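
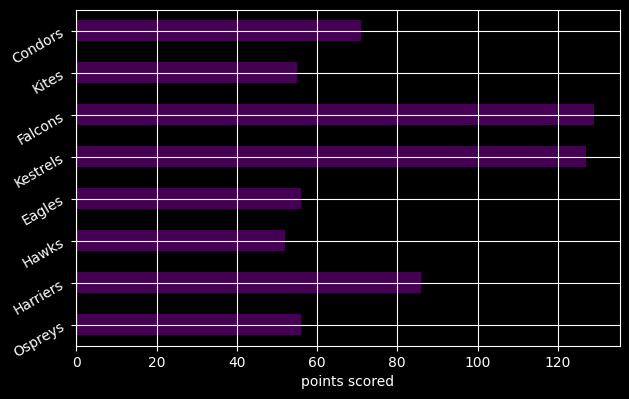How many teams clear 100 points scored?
2

Above 100: Kestrels, Falcons.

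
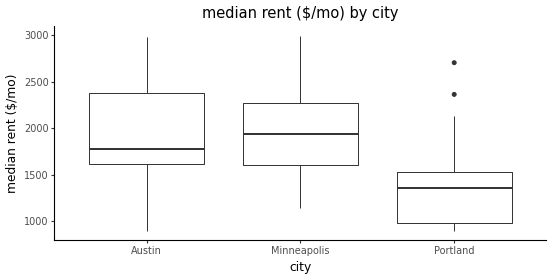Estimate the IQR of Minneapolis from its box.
≈ 650

Q3 ≈ 2250, Q1 ≈ 1600; IQR ≈ 650.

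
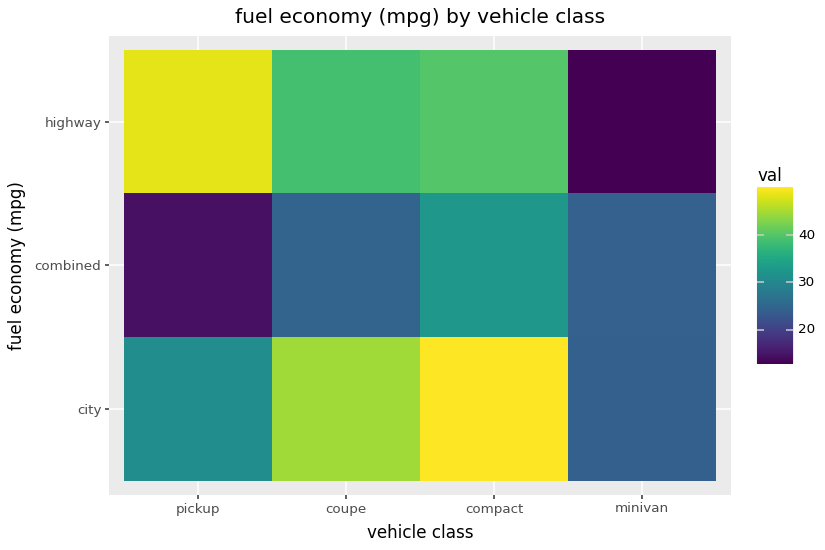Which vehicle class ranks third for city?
pickup

Top 4 for city: compact ≈ 50, coupe ≈ 45, pickup ≈ 30, minivan ≈ 25.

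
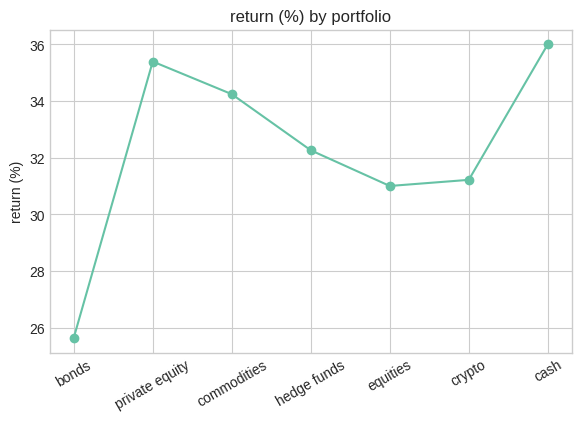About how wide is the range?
≈ 10

Max cash ≈ 36, min bonds ≈ 26; range ≈ 10.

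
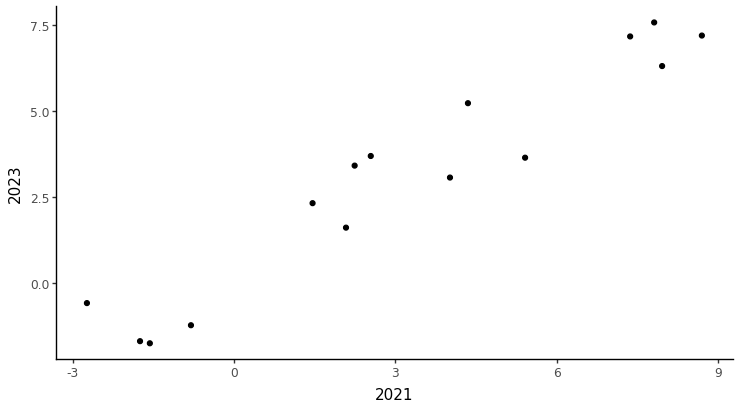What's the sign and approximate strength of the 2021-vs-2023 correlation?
Points are positively correlated; strong (|r| ≈ 1.0).

positive, strong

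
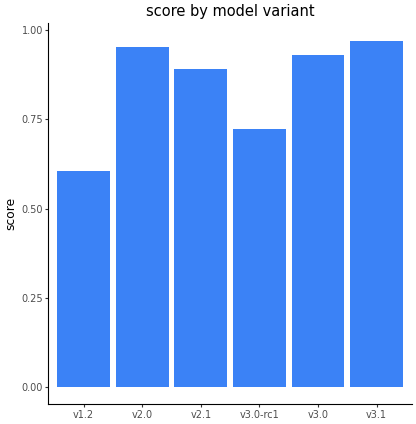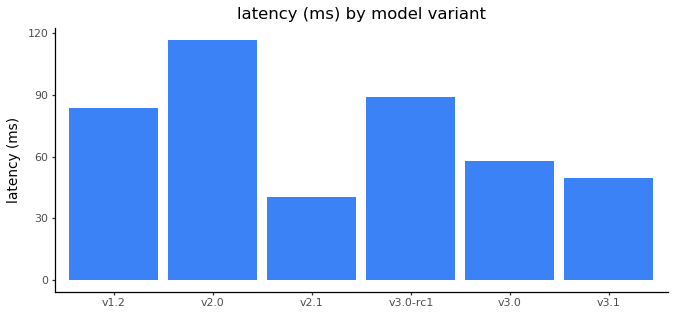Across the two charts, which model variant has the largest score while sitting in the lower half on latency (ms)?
v3.1

Chart 2 median latency (ms) ≈ 80; below-median model variants: v2.1, v3.0, v3.1. Among those, v3.1 has the highest score (≈ 1).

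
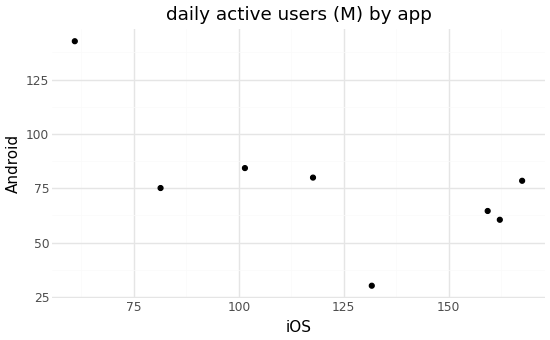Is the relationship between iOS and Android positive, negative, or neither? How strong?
negative, moderate

Points are negatively correlated; moderate (|r| ≈ 0.6).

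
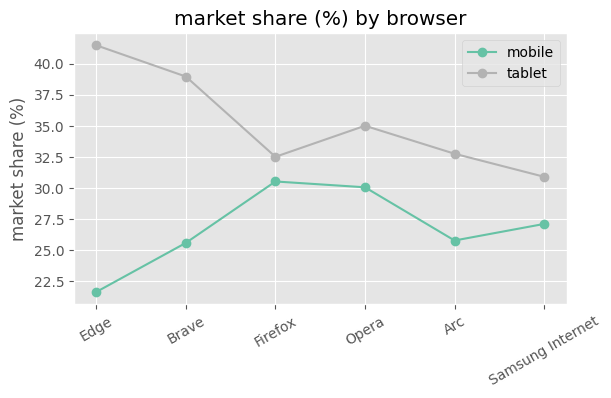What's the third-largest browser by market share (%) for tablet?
Top 4 for tablet: Edge ≈ 42, Brave ≈ 38, Opera ≈ 34, Arc ≈ 32.

Opera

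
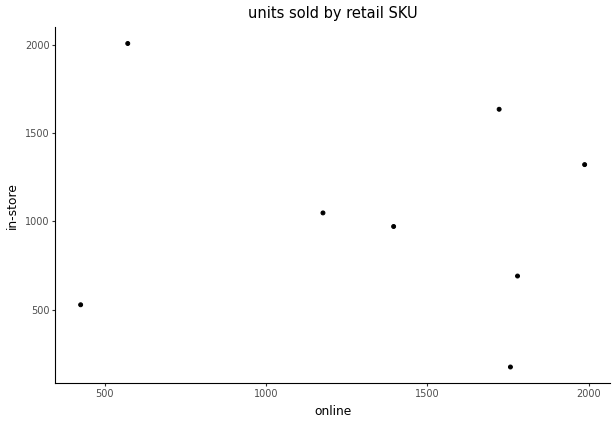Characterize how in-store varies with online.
no clear correlation

Points are roughly uncorrelated; weak (|r| ≈ 0.2).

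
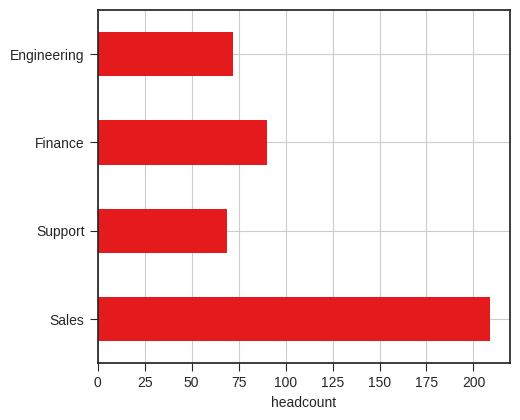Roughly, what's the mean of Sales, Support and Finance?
(200 + 60 + 80) / 3 ≈ 113.

≈ 113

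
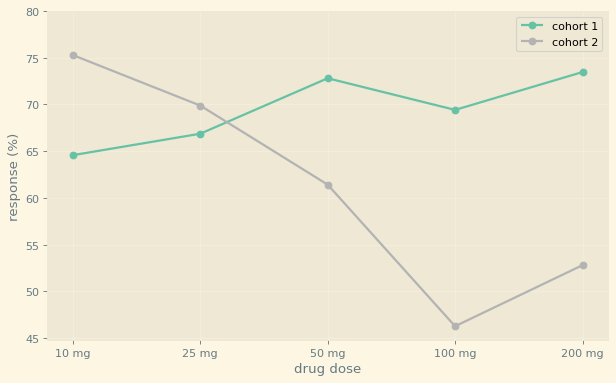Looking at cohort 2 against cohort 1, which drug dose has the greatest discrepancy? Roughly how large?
100 mg: cohort 2 ≈ 45, cohort 1 ≈ 70 → gap ≈ 25. Next-largest (200 mg) is only ≈ 20.

100 mg, ≈ 25 %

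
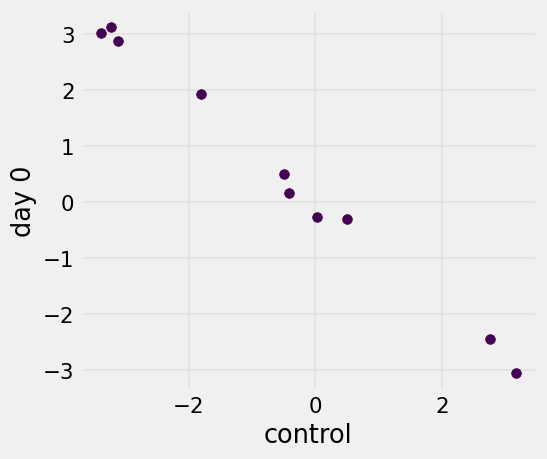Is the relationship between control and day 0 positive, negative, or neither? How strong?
Points are negatively correlated; strong (|r| ≈ 1.0).

negative, strong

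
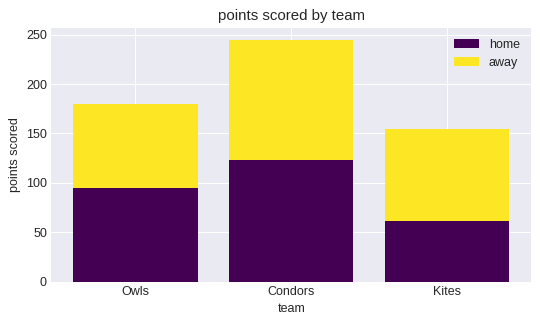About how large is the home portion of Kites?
≈ 50

home top ≈ 50, bottom ≈ 0; segment ≈ 50.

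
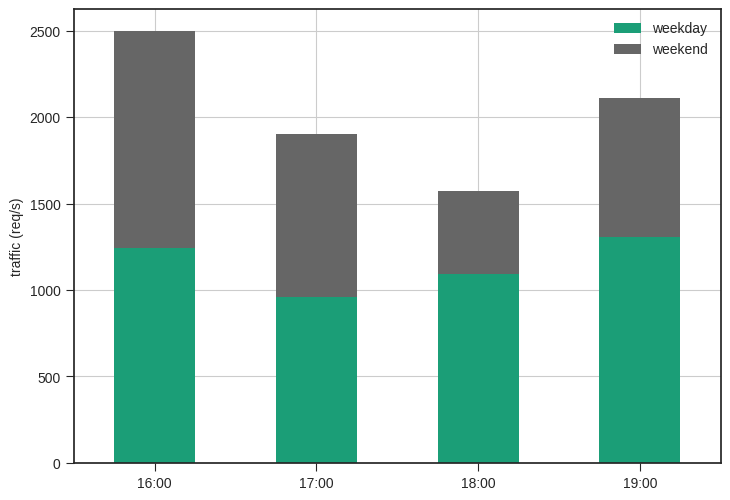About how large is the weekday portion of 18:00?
≈ 1000

weekday top ≈ 1000, bottom ≈ 0; segment ≈ 1000.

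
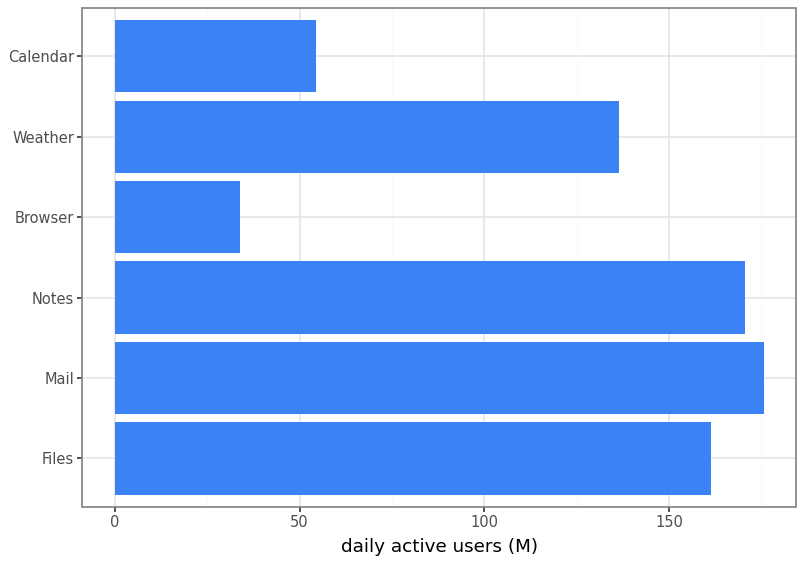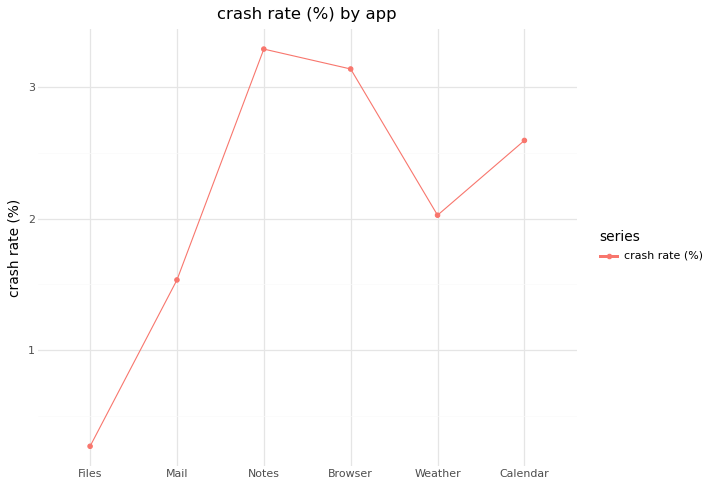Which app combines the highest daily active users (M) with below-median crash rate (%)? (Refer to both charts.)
Mail

Chart 2 median crash rate (%) ≈ 2.5; below-median apps: Files, Mail, Weather. Among those, Mail has the highest daily active users (M) (≈ 180).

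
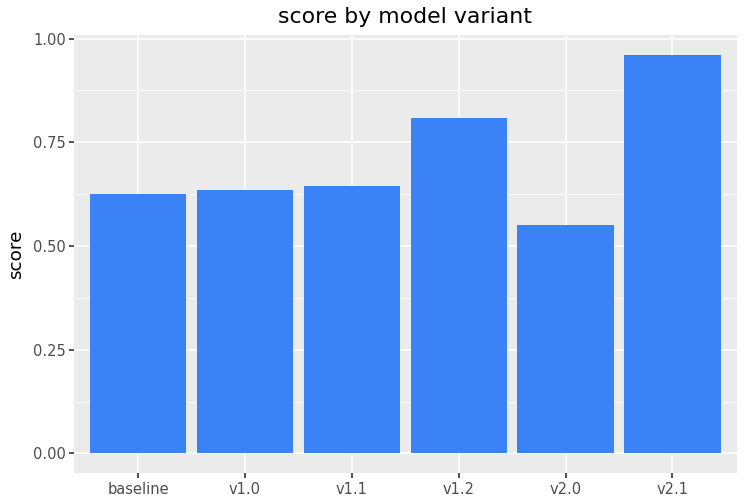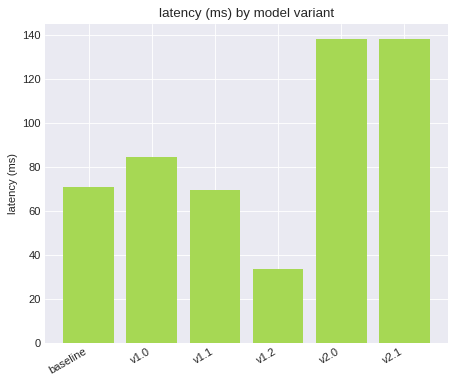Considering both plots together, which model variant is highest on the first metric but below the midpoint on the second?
Chart 2 median latency (ms) ≈ 80; below-median model variants: baseline, v1.1, v1.2. Among those, v1.2 has the highest score (≈ 0.8).

v1.2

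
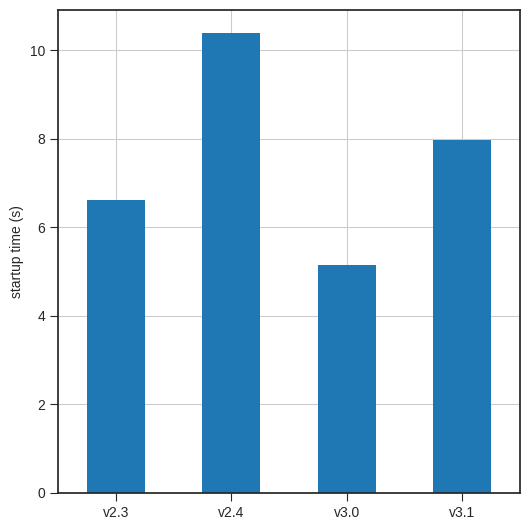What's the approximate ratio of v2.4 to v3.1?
≈ 1.25×

v2.4 ≈ 10, v3.1 ≈ 8; 10/8 ≈ 1.25.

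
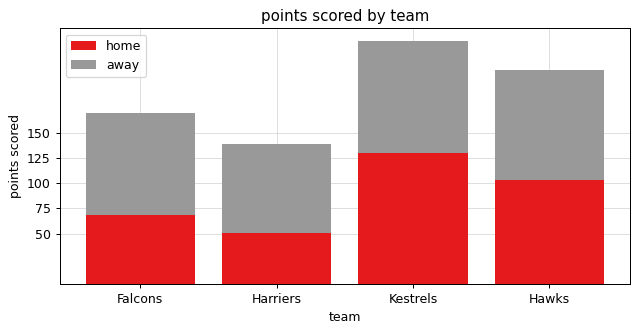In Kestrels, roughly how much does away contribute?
≈ 125

away top ≈ 250, bottom ≈ 125; segment ≈ 125.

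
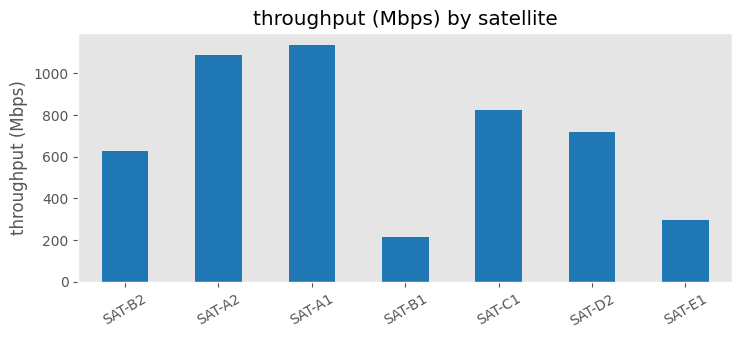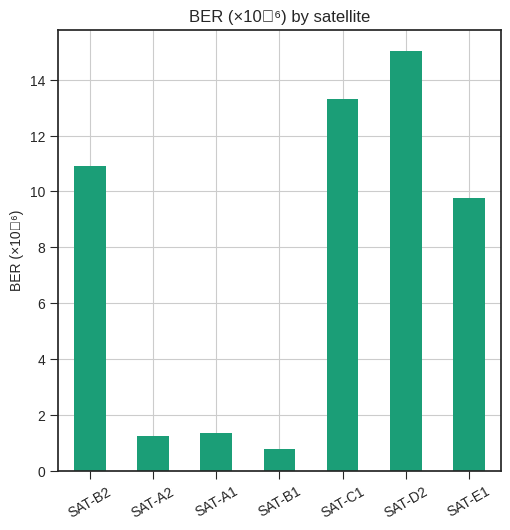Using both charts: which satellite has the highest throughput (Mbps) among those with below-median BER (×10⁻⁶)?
SAT-A1

Chart 2 median BER (×10⁻⁶) ≈ 10; below-median satellites: SAT-A2, SAT-A1, SAT-B1. Among those, SAT-A1 has the highest throughput (Mbps) (≈ 1200).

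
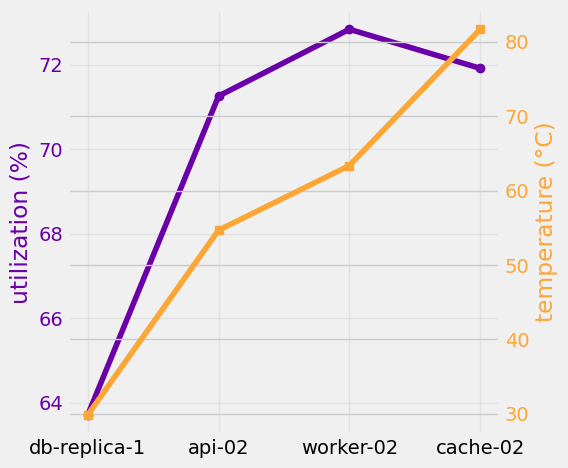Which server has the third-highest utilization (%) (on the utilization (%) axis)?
api-02

Top 4 (on the utilization (%) axis): worker-02 ≈ 73, cache-02 ≈ 72, api-02 ≈ 71, db-replica-1 ≈ 64.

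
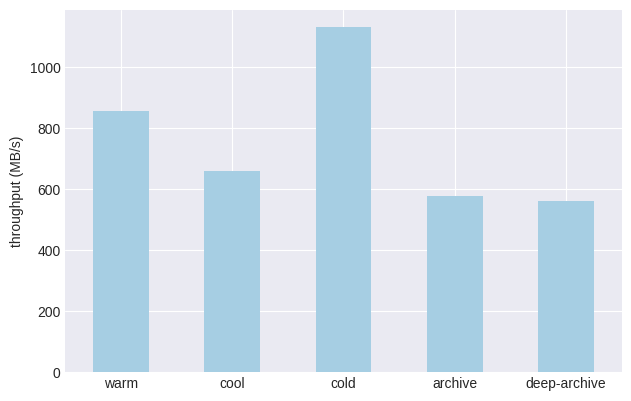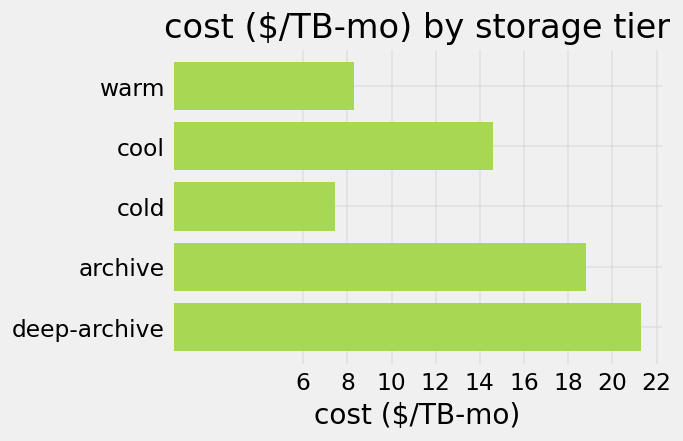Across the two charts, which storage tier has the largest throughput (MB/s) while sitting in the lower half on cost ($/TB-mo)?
cold

Chart 2 median cost ($/TB-mo) ≈ 14; below-median storage tiers: warm, cold. Among those, cold has the highest throughput (MB/s) (≈ 1200).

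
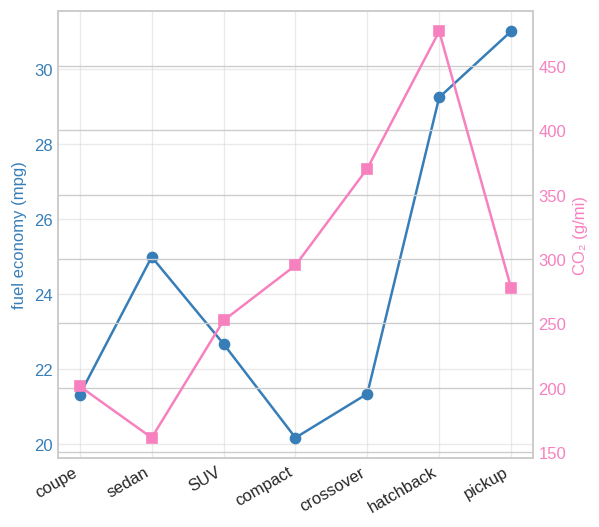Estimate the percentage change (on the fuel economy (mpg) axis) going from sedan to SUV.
sedan ≈ 25, SUV ≈ 23; (23 − 25) / 25 ≈ -8%.

≈ -8%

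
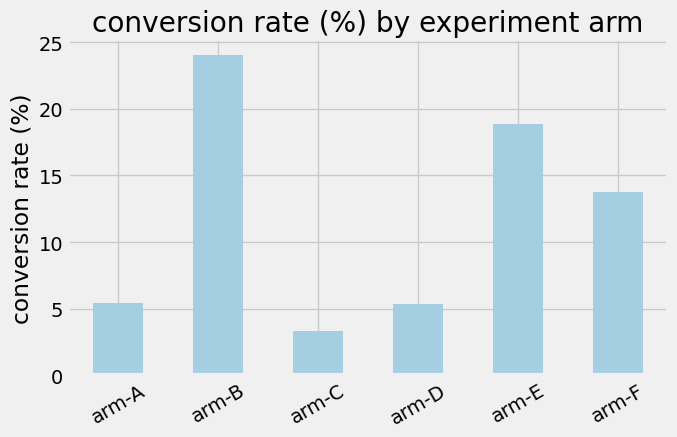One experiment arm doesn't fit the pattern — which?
arm-B ≈ 24; the rest sit between ≈ 4 and ≈ 18.

arm-B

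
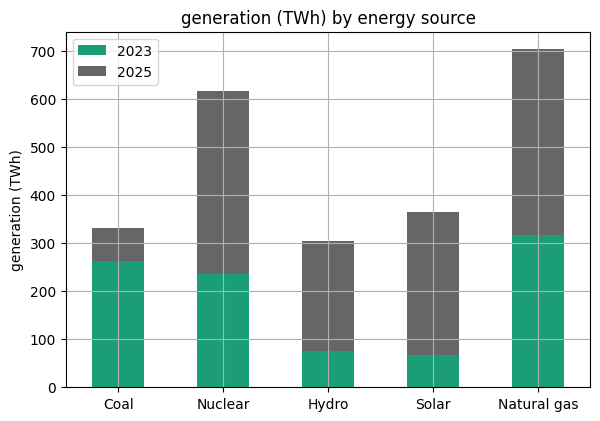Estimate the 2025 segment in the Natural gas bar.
2025 top ≈ 700, bottom ≈ 300; segment ≈ 400.

≈ 400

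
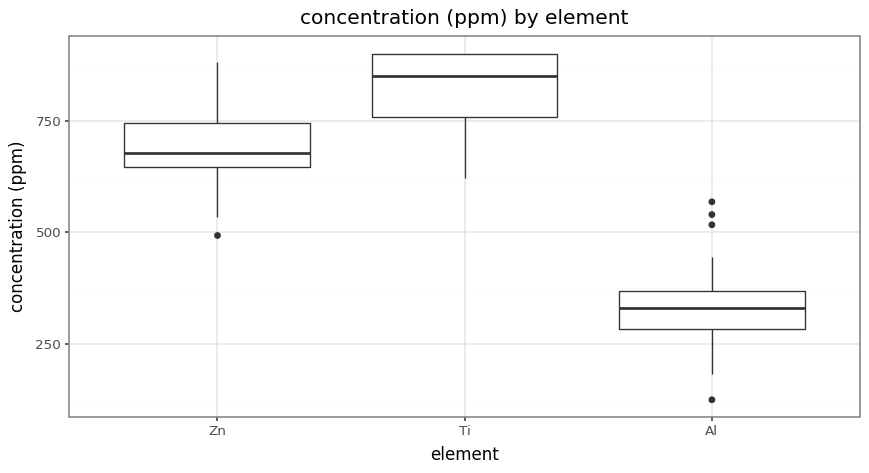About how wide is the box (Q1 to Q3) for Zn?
Q3 ≈ 750, Q1 ≈ 650; IQR ≈ 100.

≈ 100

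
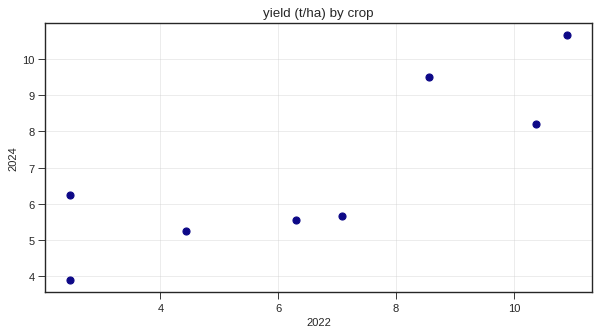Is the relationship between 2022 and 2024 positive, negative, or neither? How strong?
Points are positively correlated; strong (|r| ≈ 0.8).

positive, strong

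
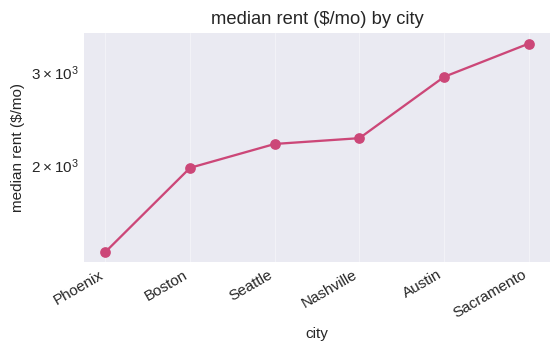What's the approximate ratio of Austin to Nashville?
≈ 1.36×

Austin ≈ 3000, Nashville ≈ 2200; 3000/2200 ≈ 1.36.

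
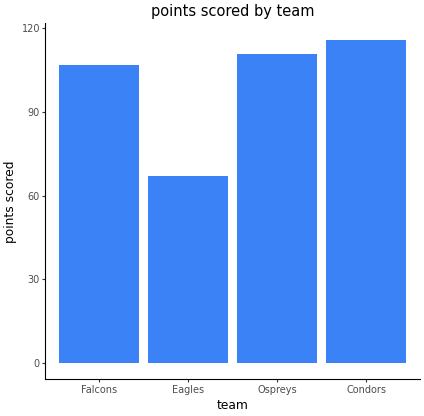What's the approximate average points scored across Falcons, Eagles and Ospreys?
≈ 97

(110 + 70 + 110) / 3 ≈ 97.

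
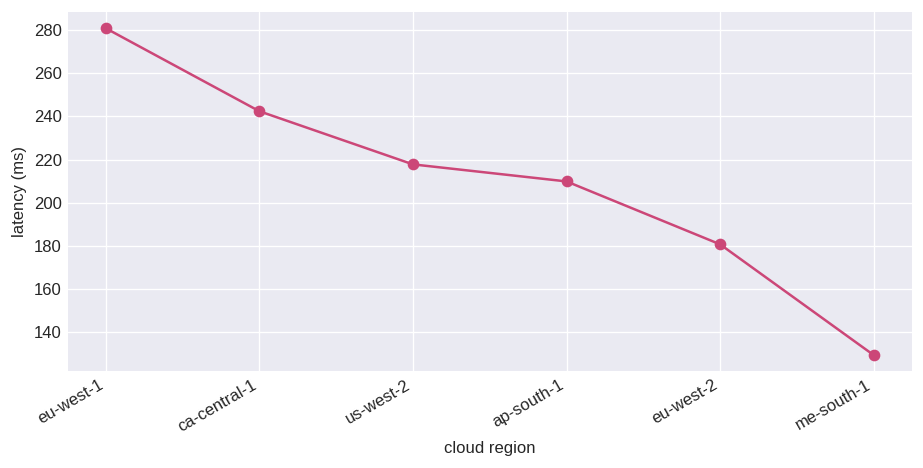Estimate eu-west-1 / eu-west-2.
≈ 1.56×

eu-west-1 ≈ 280, eu-west-2 ≈ 180; 280/180 ≈ 1.56.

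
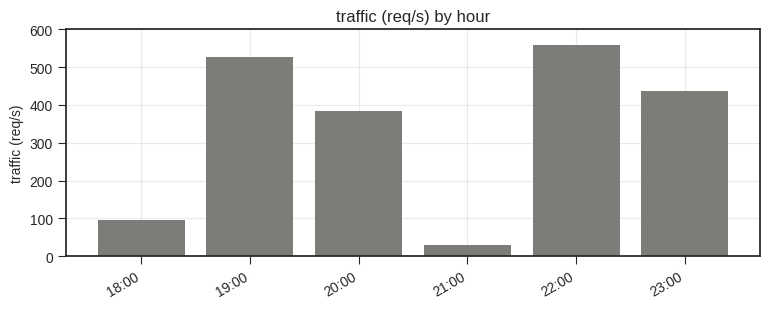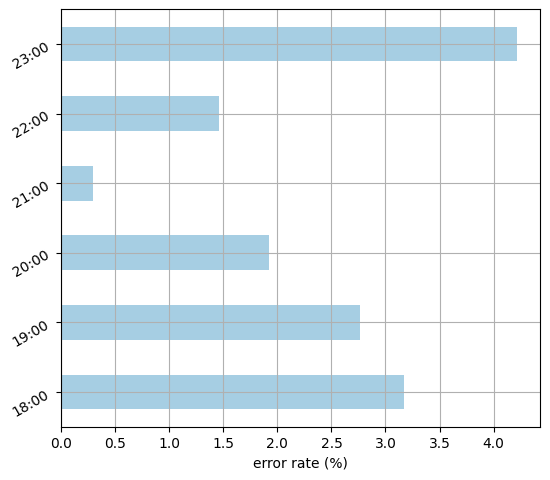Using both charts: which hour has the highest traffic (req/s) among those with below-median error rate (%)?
Chart 2 median error rate (%) ≈ 2.5; below-median hours: 20:00, 21:00, 22:00. Among those, 22:00 has the highest traffic (req/s) (≈ 600).

22:00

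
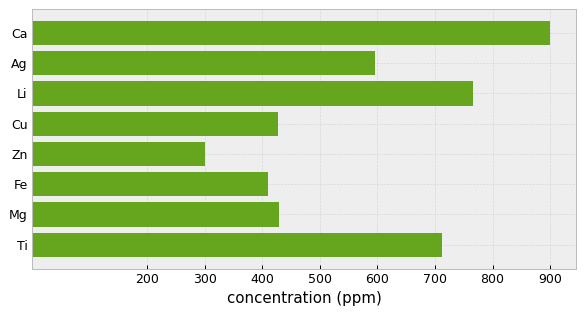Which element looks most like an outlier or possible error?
Ca

Ca ≈ 900; the rest sit between ≈ 300 and ≈ 800.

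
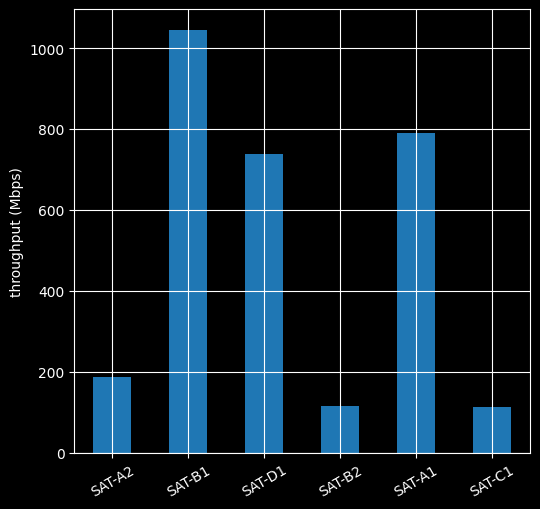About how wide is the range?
≈ 900

Max SAT-B1 ≈ 1000, min SAT-C1 ≈ 100; range ≈ 900.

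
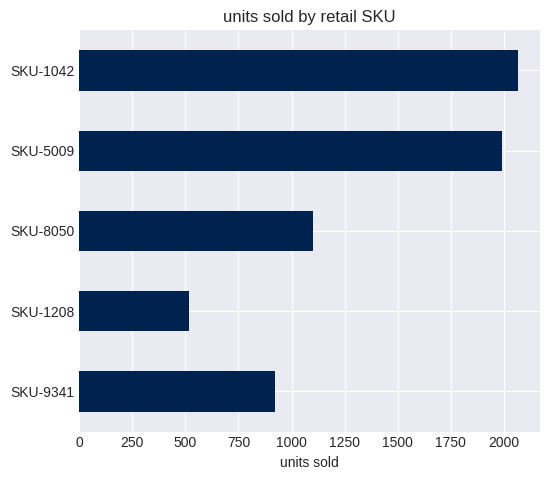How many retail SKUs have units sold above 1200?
Above 1200: SKU-5009, SKU-1042.

2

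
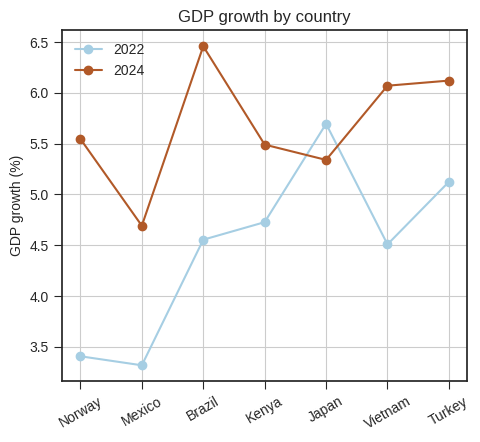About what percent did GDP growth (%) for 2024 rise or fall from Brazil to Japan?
Brazil ≈ 6.5, Japan ≈ 5.5; (5.5 − 6.5) / 6.5 ≈ -15.4%.

≈ -15.4%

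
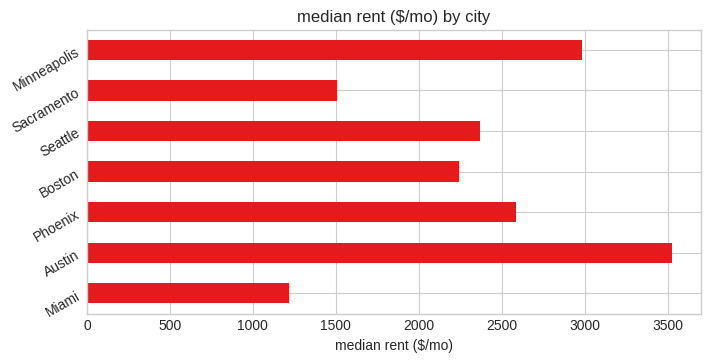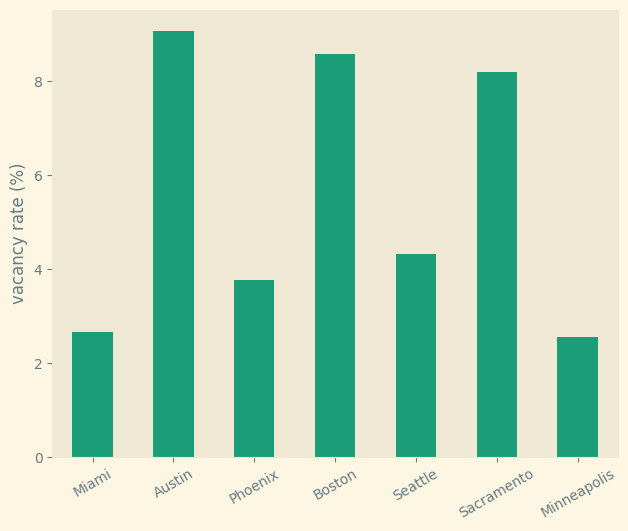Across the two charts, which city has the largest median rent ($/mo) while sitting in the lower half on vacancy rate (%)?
Chart 2 median vacancy rate (%) ≈ 4; below-median cities: Miami, Phoenix, Minneapolis. Among those, Minneapolis has the highest median rent ($/mo) (≈ 3000).

Minneapolis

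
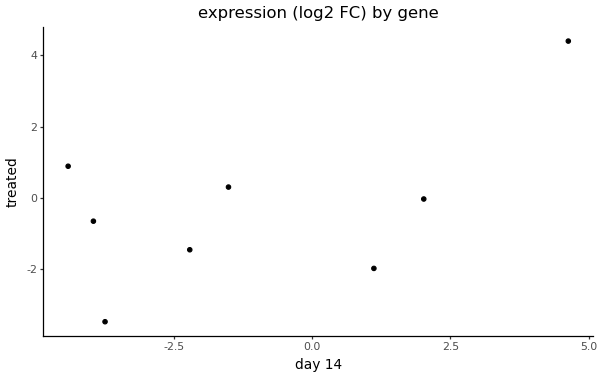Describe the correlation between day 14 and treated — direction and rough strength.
positive, moderate

Points are positively correlated; moderate (|r| ≈ 0.6).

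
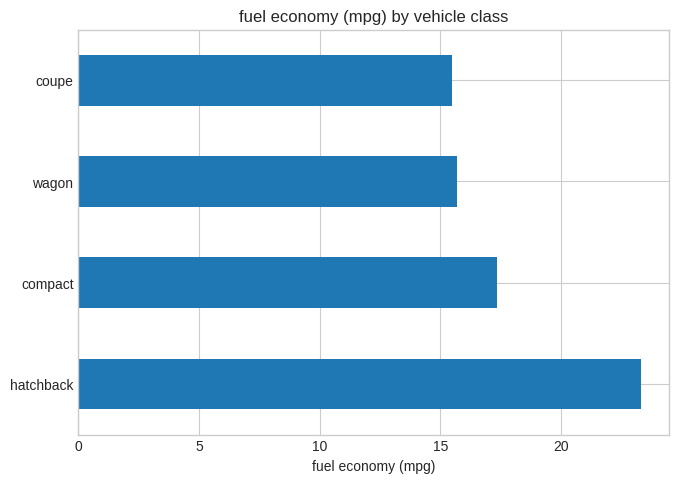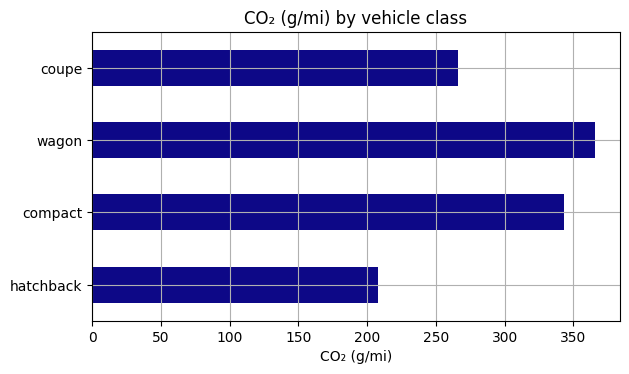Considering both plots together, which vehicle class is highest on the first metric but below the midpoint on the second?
Chart 2 median CO₂ (g/mi) ≈ 300; below-median vehicle classes: hatchback, coupe. Among those, hatchback has the highest fuel economy (mpg) (≈ 25).

hatchback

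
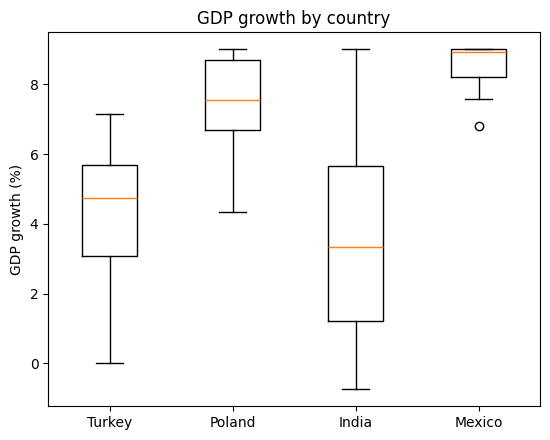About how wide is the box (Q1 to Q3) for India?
≈ 4.5

Q3 ≈ 5.5, Q1 ≈ 1.0; IQR ≈ 4.5.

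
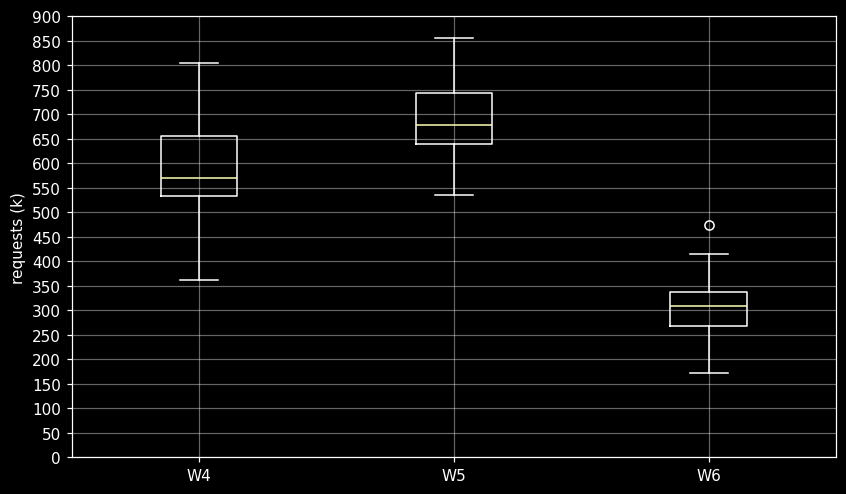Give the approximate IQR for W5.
Q3 ≈ 750, Q1 ≈ 650; IQR ≈ 100.

≈ 100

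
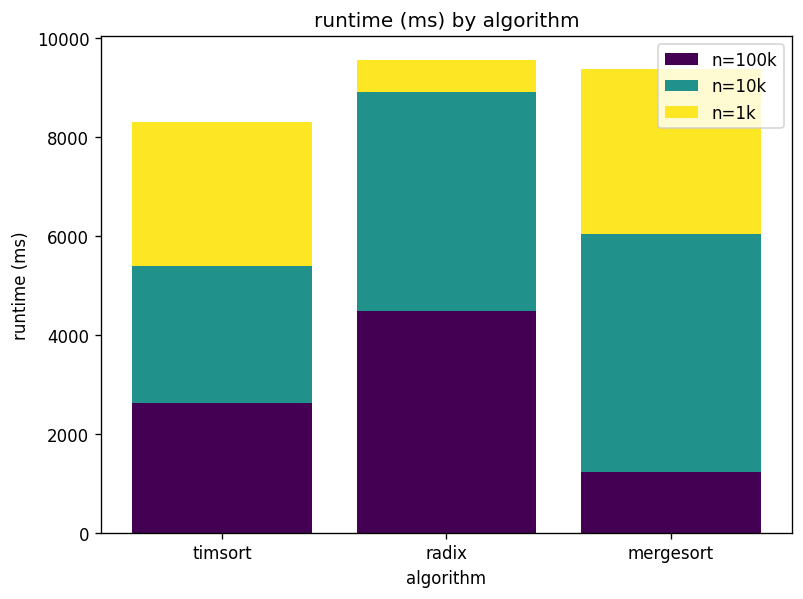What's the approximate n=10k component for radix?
≈ 5000

n=10k top ≈ 9000, bottom ≈ 4000; segment ≈ 5000.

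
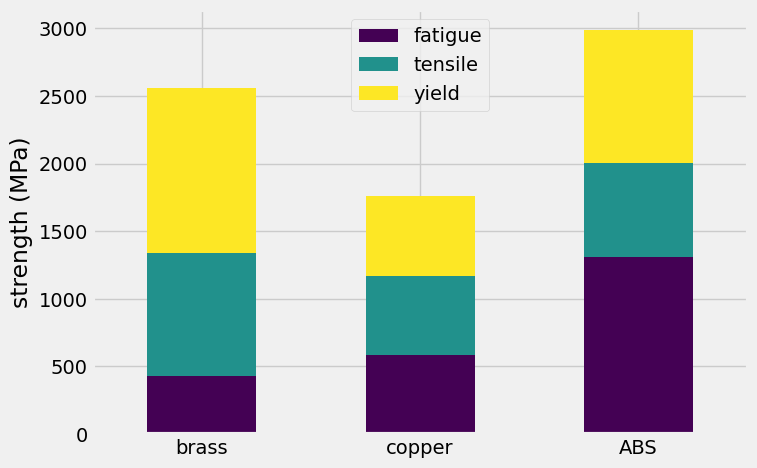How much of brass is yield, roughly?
yield top ≈ 2500, bottom ≈ 1500; segment ≈ 1000.

≈ 1000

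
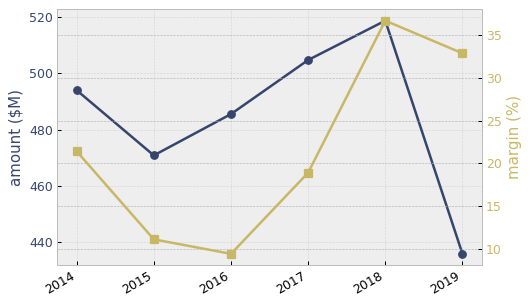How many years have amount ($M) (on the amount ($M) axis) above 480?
Above 480: 2014, 2016, 2017, 2018.

4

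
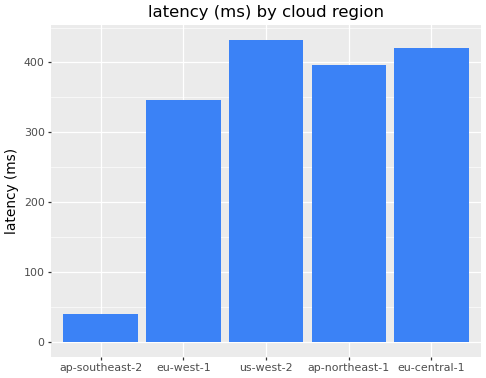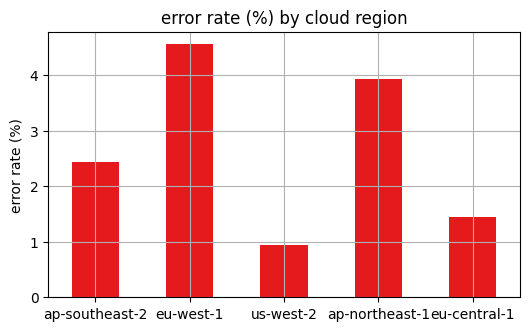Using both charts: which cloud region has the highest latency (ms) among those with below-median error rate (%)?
Chart 2 median error rate (%) ≈ 2.5; below-median cloud regions: us-west-2, eu-central-1. Among those, us-west-2 has the highest latency (ms) (≈ 450).

us-west-2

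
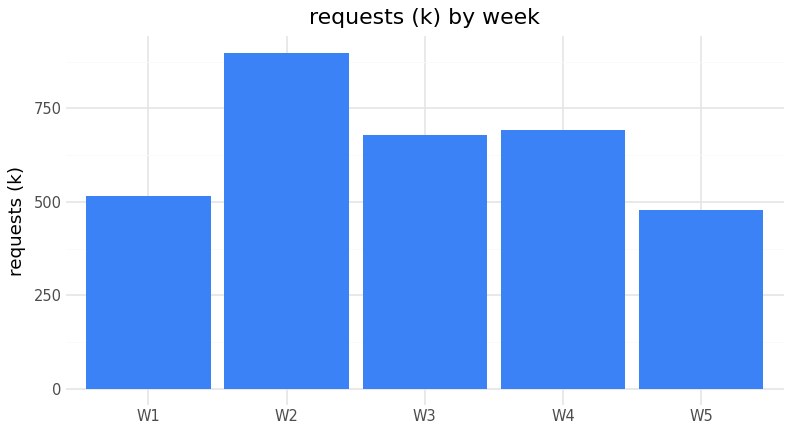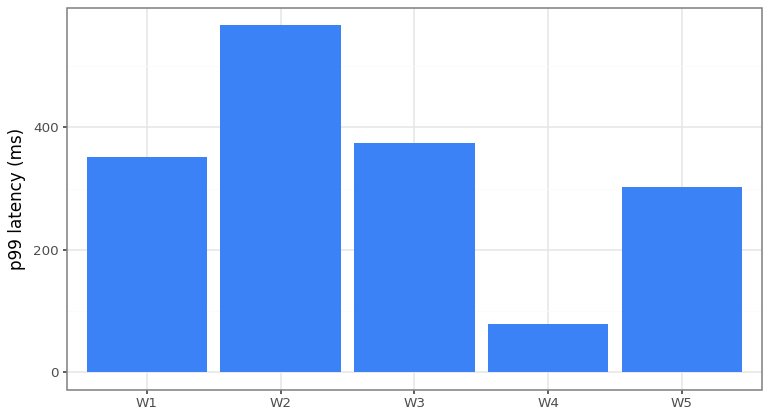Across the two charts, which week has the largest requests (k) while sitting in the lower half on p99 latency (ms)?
W4

Chart 2 median p99 latency (ms) ≈ 400; below-median weeks: W4, W5. Among those, W4 has the highest requests (k) (≈ 700).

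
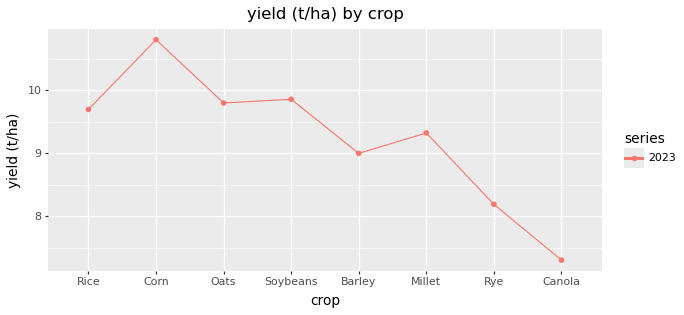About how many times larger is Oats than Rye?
≈ 1.25×

Oats ≈ 10.0, Rye ≈ 8.0; 10.0/8.0 ≈ 1.25.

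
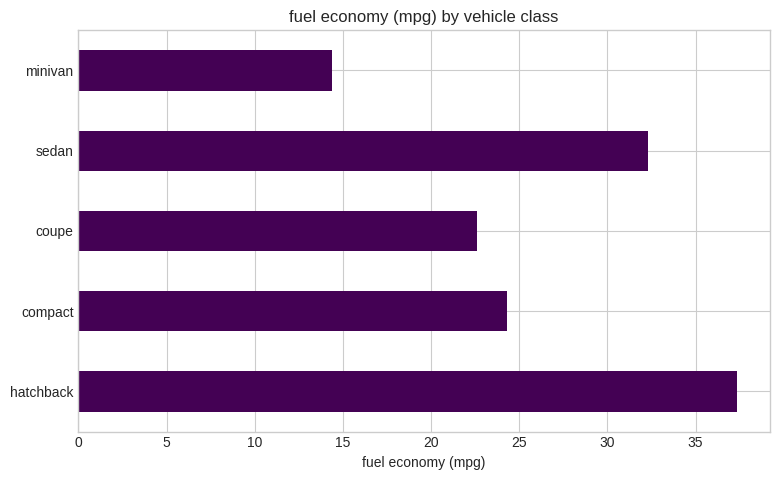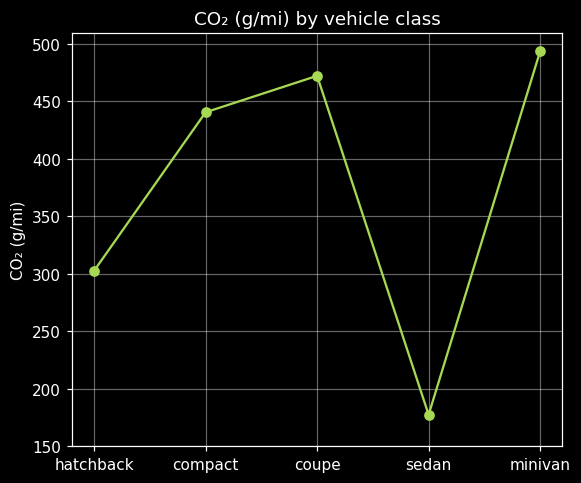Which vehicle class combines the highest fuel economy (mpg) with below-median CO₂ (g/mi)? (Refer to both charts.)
Chart 2 median CO₂ (g/mi) ≈ 450; below-median vehicle classes: hatchback, sedan. Among those, hatchback has the highest fuel economy (mpg) (≈ 35).

hatchback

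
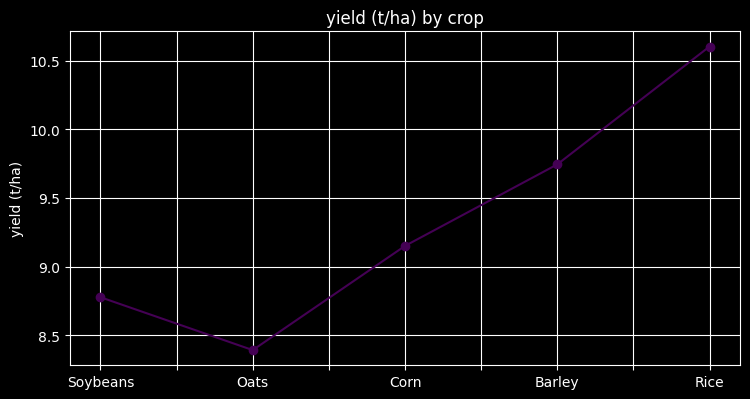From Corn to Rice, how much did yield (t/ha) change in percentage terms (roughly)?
≈ +15.2%

Corn ≈ 9.2, Rice ≈ 10.6; (10.6 − 9.2) / 9.2 ≈ +15.2%.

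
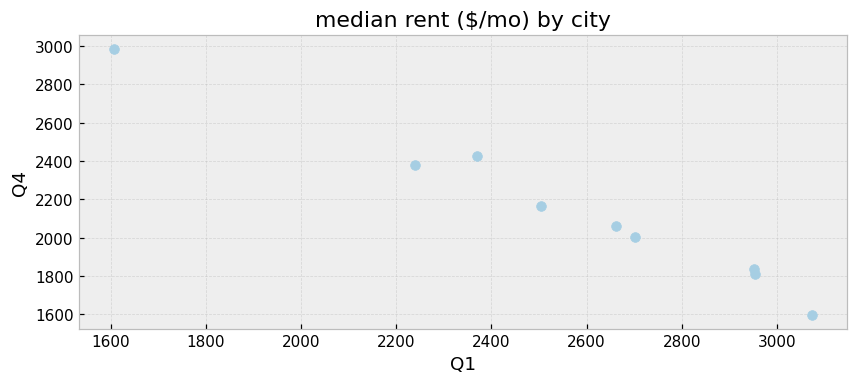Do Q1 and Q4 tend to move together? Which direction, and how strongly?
negative, strong

Points are negatively correlated; strong (|r| ≈ 1.0).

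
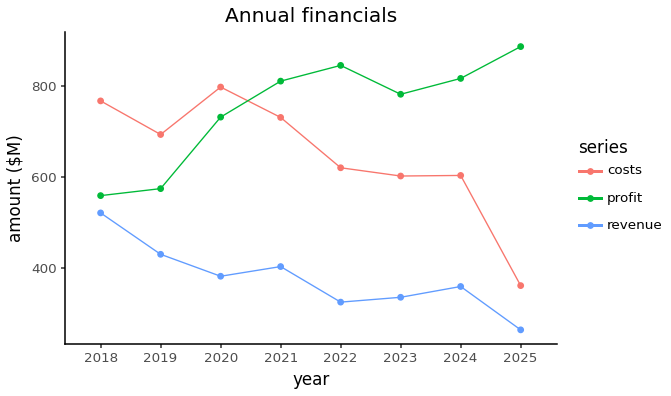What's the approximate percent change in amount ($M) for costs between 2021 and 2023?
2021 ≈ 700, 2023 ≈ 600; (600 − 700) / 700 ≈ -14.3%.

≈ -14.3%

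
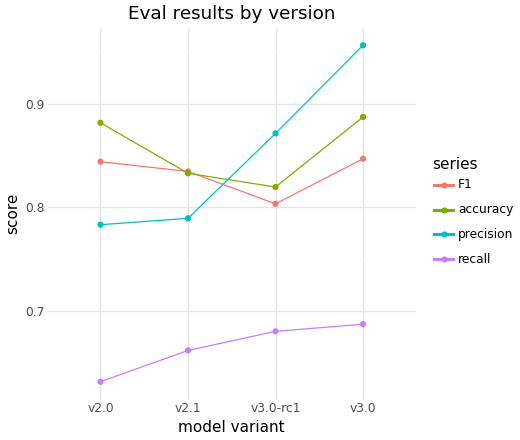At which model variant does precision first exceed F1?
v2.1: precision ≈ 0.80 vs F1 ≈ 0.85 (not yet); v3.0-rc1: precision ≈ 0.85 vs F1 ≈ 0.80 (first crossover).

v3.0-rc1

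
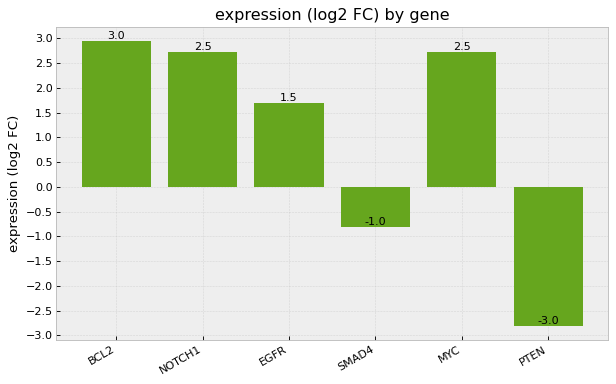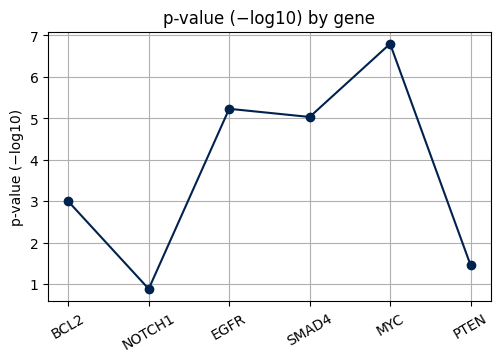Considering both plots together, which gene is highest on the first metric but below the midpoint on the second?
BCL2

Chart 2 median p-value (−log10) ≈ 4; below-median genes: BCL2, NOTCH1, PTEN. Among those, BCL2 has the highest expression (log2 FC) (≈ 3).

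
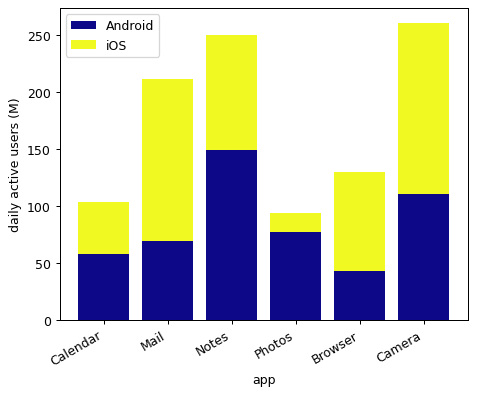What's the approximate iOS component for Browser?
≈ 75

iOS top ≈ 125, bottom ≈ 50; segment ≈ 75.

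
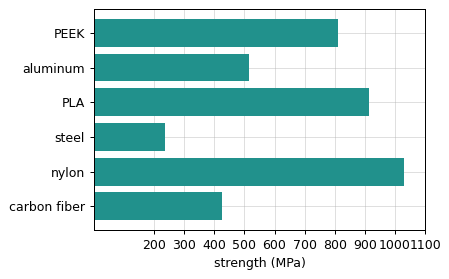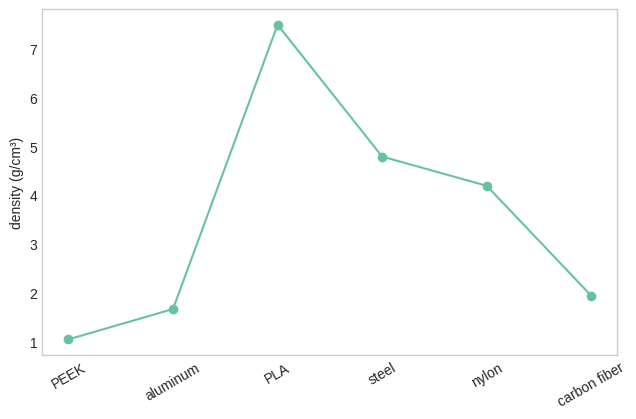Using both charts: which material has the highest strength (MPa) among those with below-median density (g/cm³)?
Chart 2 median density (g/cm³) ≈ 3; below-median materials: PEEK, aluminum, carbon fiber. Among those, PEEK has the highest strength (MPa) (≈ 800).

PEEK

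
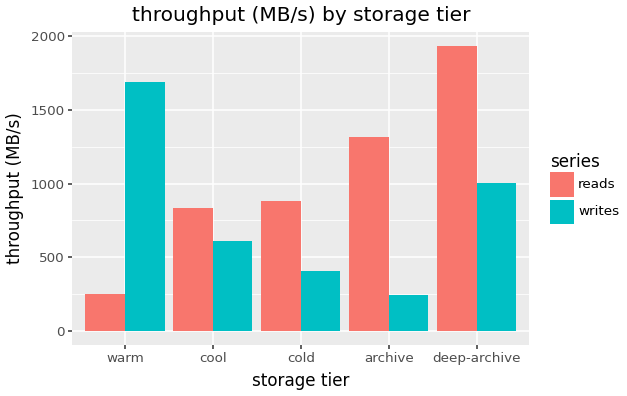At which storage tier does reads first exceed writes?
warm: reads ≈ 200 vs writes ≈ 1600 (not yet); cool: reads ≈ 800 vs writes ≈ 600 (first crossover).

cool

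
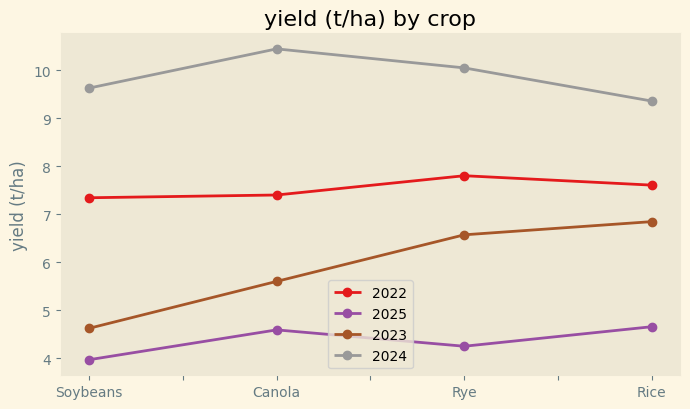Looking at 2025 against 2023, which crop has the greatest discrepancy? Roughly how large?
Rye, ≈ 3 t/ha

Rye: 2025 ≈ 4, 2023 ≈ 7 → gap ≈ 3. Next-largest (Rice) is only ≈ 2.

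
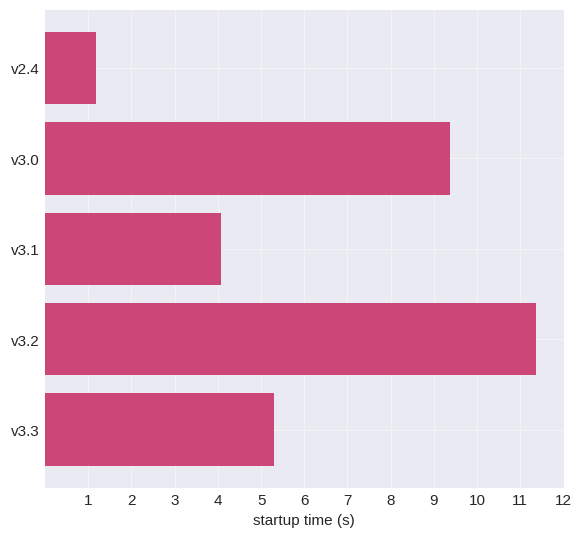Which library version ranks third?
v3.3

Top 4: v3.2 ≈ 11, v3.0 ≈ 9, v3.3 ≈ 5, v3.1 ≈ 4.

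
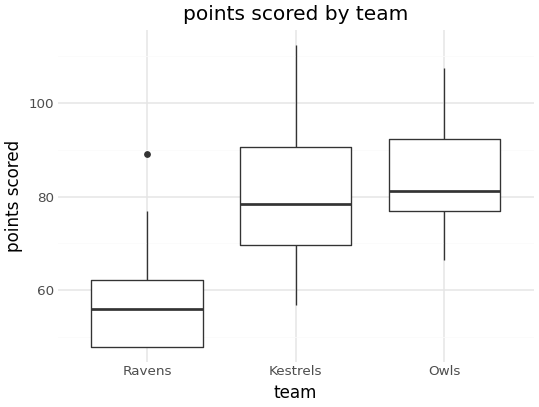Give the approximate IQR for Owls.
≈ 15

Q3 ≈ 90, Q1 ≈ 75; IQR ≈ 15.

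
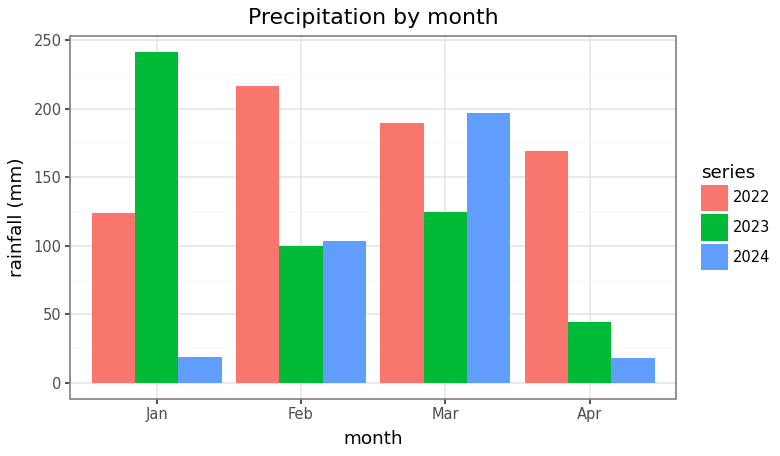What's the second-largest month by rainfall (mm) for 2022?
Mar

Top 3 for 2022: Feb ≈ 225, Mar ≈ 200, Apr ≈ 175.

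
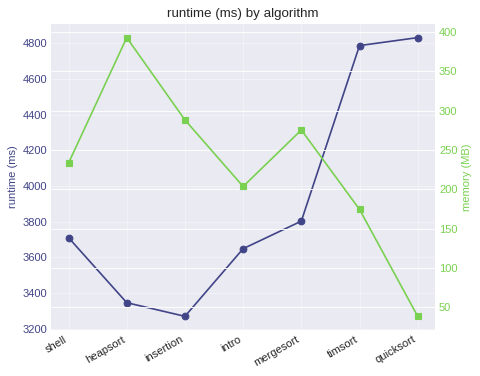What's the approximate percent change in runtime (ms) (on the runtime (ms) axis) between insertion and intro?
insertion ≈ 3200, intro ≈ 3600; (3600 − 3200) / 3200 ≈ +12.5%.

≈ +12.5%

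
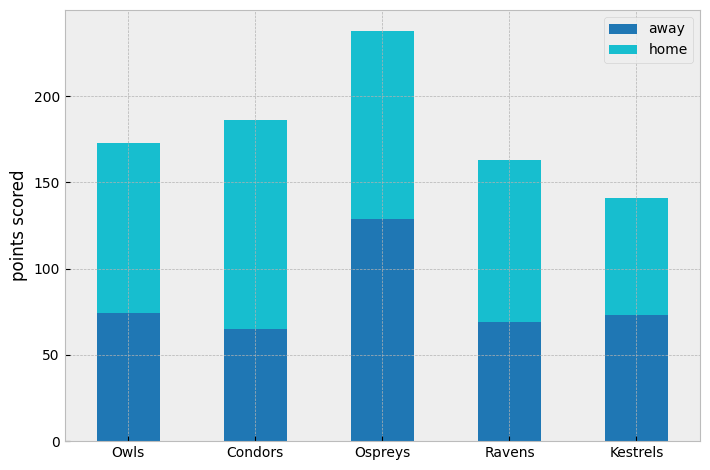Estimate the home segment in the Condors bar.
≈ 120

home top ≈ 180, bottom ≈ 60; segment ≈ 120.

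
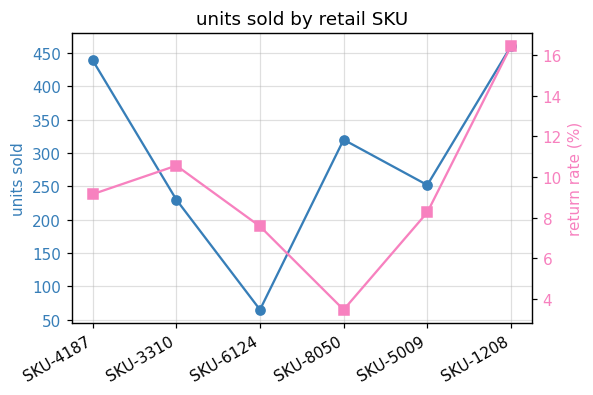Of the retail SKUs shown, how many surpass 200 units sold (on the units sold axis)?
Above 200: SKU-4187, SKU-3310, SKU-8050, SKU-5009, SKU-1208.

5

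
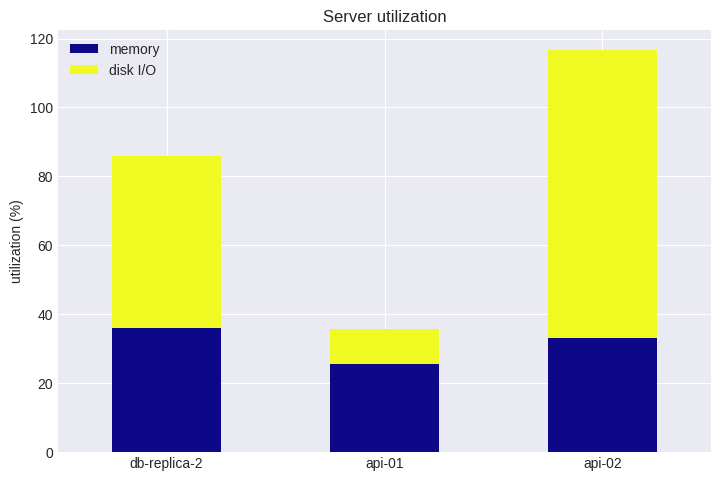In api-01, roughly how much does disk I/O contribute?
disk I/O top ≈ 40, bottom ≈ 30; segment ≈ 10.

≈ 10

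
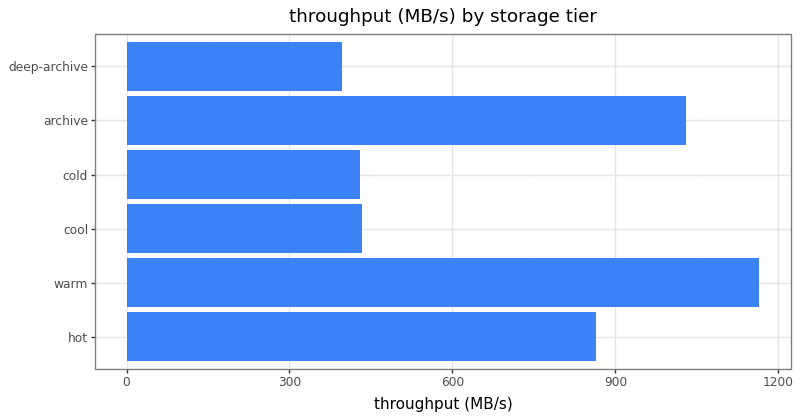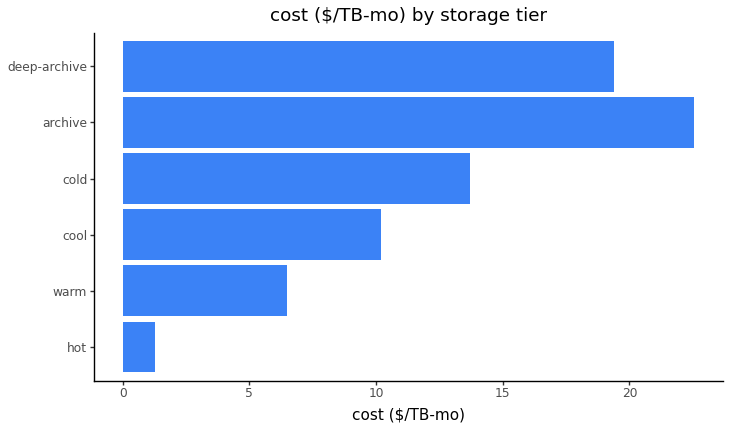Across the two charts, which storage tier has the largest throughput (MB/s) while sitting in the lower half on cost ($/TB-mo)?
warm

Chart 2 median cost ($/TB-mo) ≈ 10; below-median storage tiers: hot, warm, cool. Among those, warm has the highest throughput (MB/s) (≈ 1200).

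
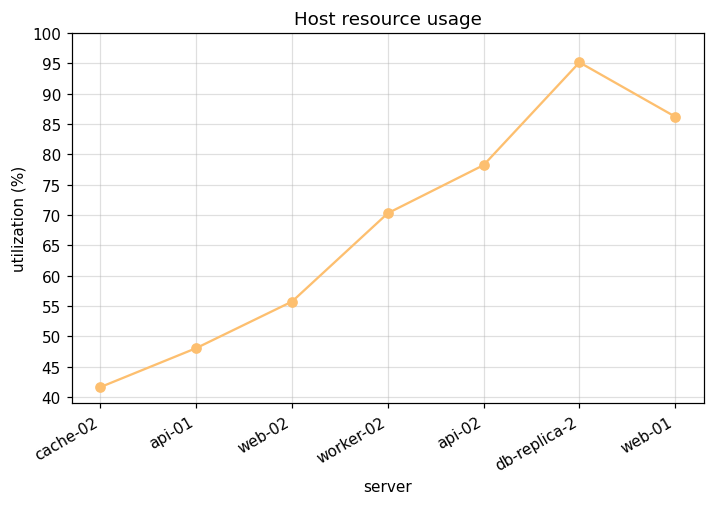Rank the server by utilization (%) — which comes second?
Top 3: db-replica-2 ≈ 95, web-01 ≈ 85, api-02 ≈ 80.

web-01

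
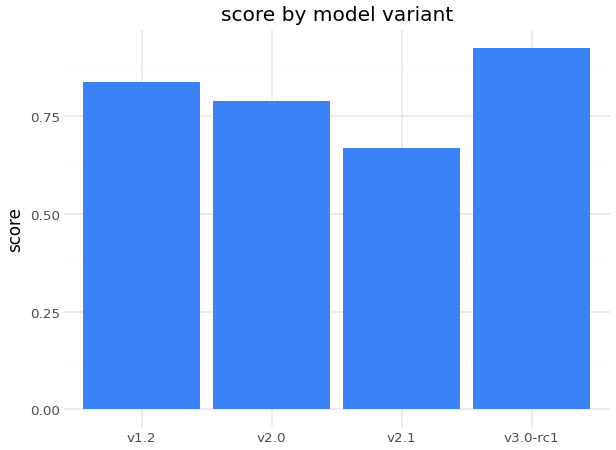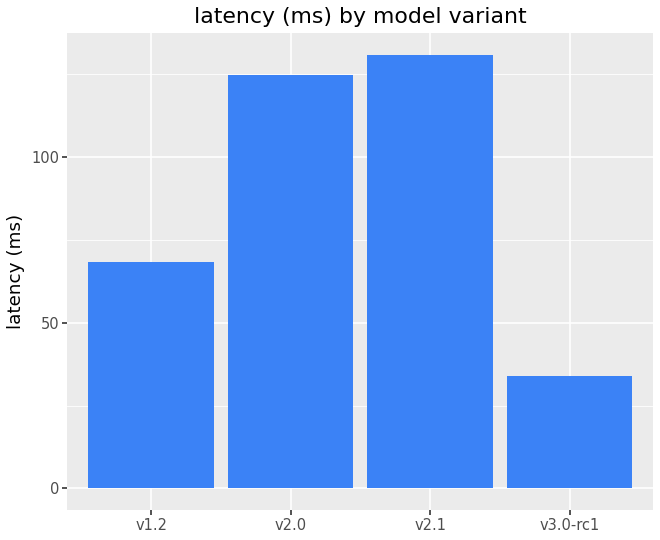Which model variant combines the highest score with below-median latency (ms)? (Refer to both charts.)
v3.0-rc1

Chart 2 median latency (ms) ≈ 100; below-median model variants: v1.2, v3.0-rc1. Among those, v3.0-rc1 has the highest score (≈ 0.9).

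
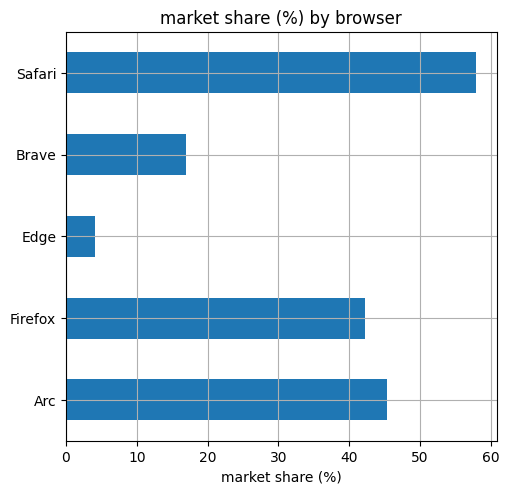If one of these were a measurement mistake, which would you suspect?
Edge

Edge ≈ 5; the rest sit between ≈ 15 and ≈ 60.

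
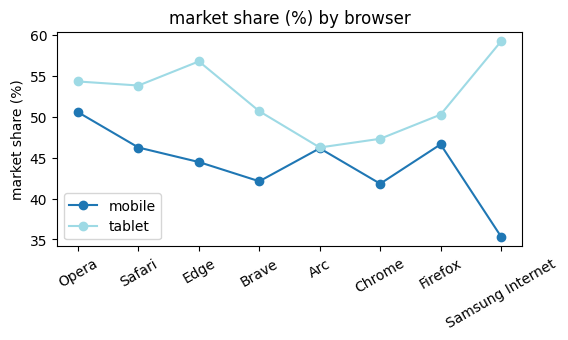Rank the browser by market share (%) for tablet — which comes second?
Edge

Top 3 for tablet: Samsung Internet ≈ 60, Edge ≈ 56, Opera ≈ 54.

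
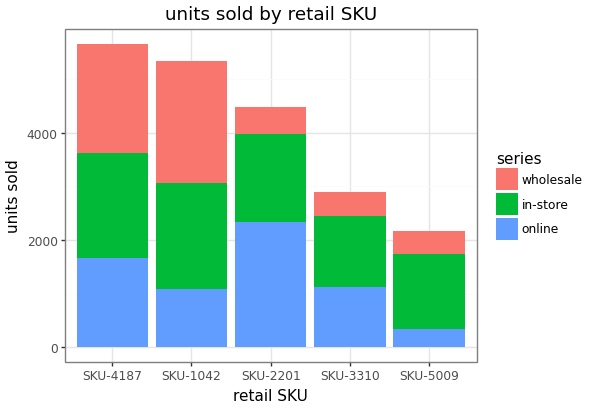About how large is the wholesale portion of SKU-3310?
≈ 500

wholesale top ≈ 3000, bottom ≈ 2500; segment ≈ 500.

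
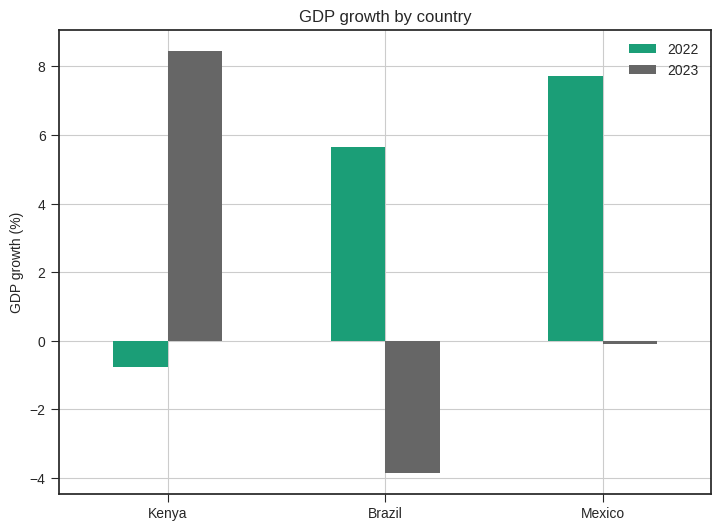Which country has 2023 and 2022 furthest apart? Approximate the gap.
Brazil, ≈ 10 %

Brazil: 2023 ≈ -4, 2022 ≈ 6 → gap ≈ 10. Next-largest (Kenya) is only ≈ 8.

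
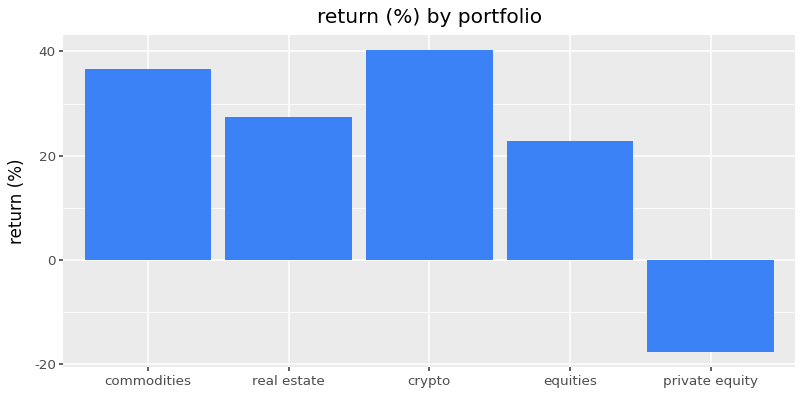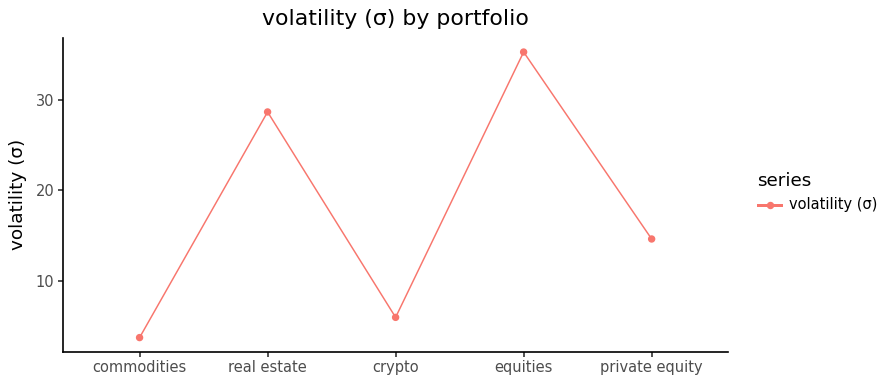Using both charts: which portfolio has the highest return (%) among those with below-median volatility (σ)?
Chart 2 median volatility (σ) ≈ 15; below-median portfolios: commodities, crypto. Among those, crypto has the highest return (%) (≈ 40).

crypto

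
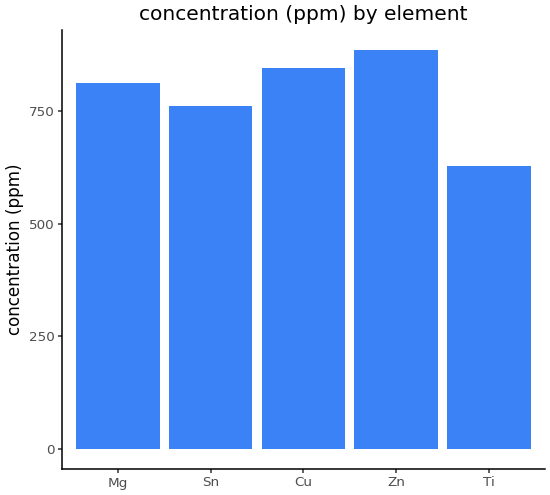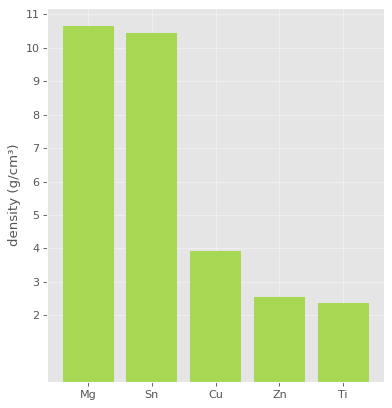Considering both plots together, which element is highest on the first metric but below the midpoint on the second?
Chart 2 median density (g/cm³) ≈ 4; below-median elements: Zn, Ti. Among those, Zn has the highest concentration (ppm) (≈ 900).

Zn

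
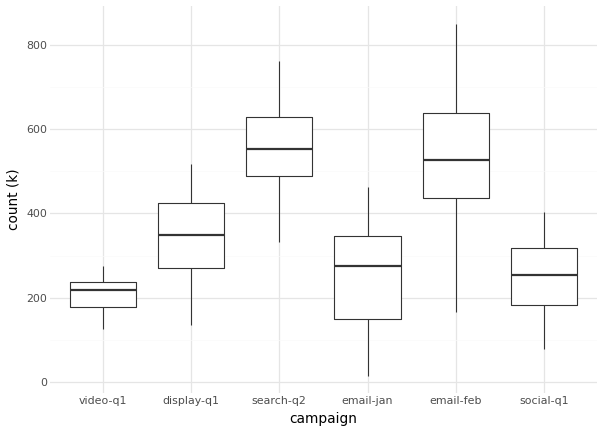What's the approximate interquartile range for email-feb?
Q3 ≈ 650, Q1 ≈ 450; IQR ≈ 200.

≈ 200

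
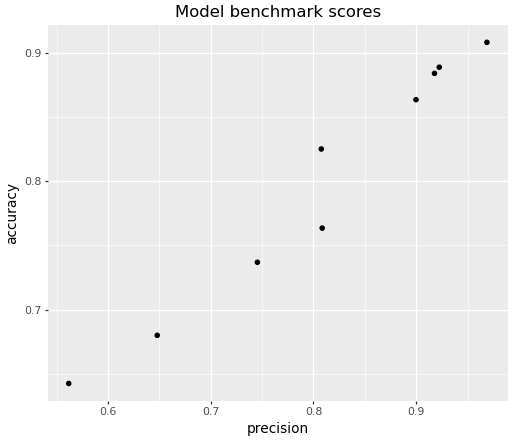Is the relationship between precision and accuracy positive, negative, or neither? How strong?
Points are positively correlated; strong (|r| ≈ 1.0).

positive, strong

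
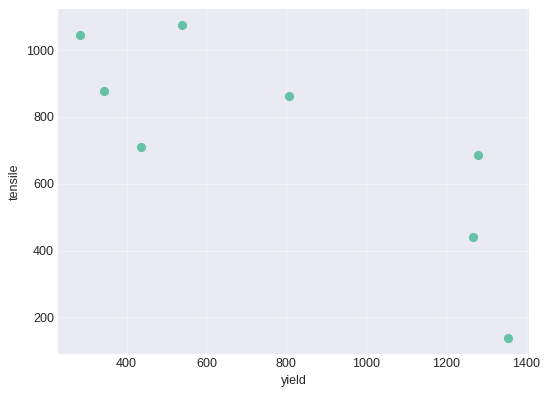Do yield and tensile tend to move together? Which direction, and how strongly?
Points are negatively correlated; strong (|r| ≈ 0.8).

negative, strong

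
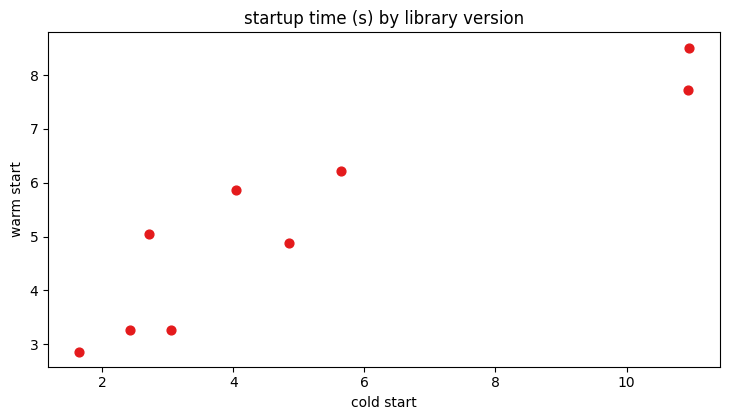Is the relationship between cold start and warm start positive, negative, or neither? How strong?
Points are positively correlated; strong (|r| ≈ 0.9).

positive, strong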